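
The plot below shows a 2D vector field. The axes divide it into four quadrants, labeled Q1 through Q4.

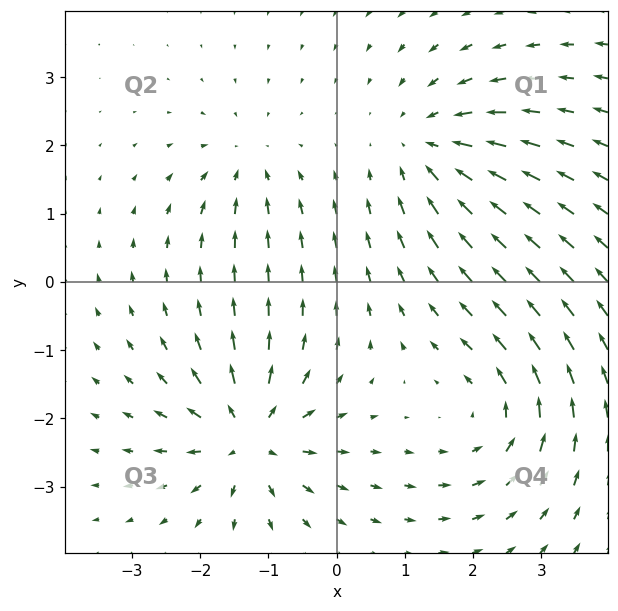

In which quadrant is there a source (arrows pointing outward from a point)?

Q3

The source sits at approximately (-1.3, -2.3), which lies in quadrant Q3. The divergence there is about +7, positive as expected for a source.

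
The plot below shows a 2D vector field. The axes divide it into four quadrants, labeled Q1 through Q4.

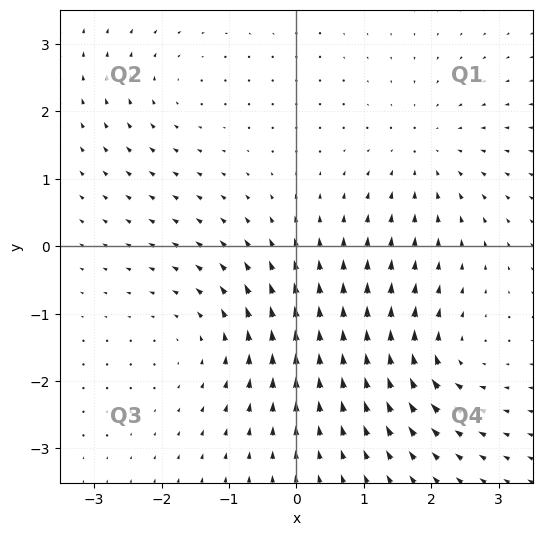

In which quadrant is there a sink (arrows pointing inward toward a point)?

Q1

The sink sits at approximately (1.9, 1.4), which lies in quadrant Q1. The divergence there is about -3, negative as expected for a sink.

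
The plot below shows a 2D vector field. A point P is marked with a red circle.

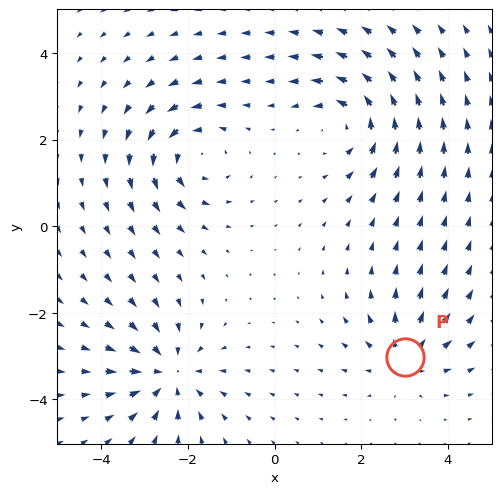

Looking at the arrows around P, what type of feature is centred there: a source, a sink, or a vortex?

source

At P (3.0, -3.0) the arrows spread outward. Divergence about +4, curl ≈0 — positive divergence with near-zero curl is a source.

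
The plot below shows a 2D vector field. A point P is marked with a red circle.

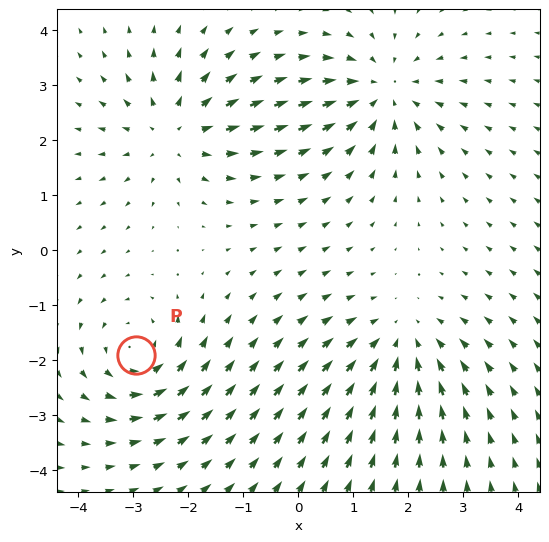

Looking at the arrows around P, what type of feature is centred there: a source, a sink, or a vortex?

vortex

At P (-3.0, -1.9) the arrows circulate counterclockwise. Divergence ≈0, curl about +4 — near-zero divergence with nonzero curl is a vortex.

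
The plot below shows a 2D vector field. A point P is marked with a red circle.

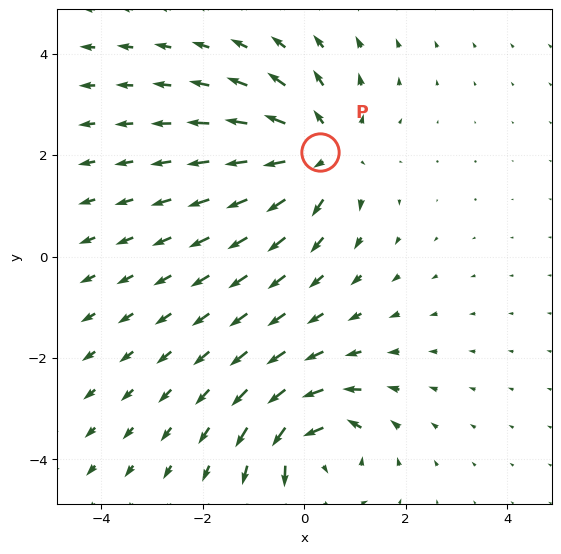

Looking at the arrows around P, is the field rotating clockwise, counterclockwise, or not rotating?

Near P at (0.3, 2.1) the arrows show no circulation. The curl there is ≈0.

not rotating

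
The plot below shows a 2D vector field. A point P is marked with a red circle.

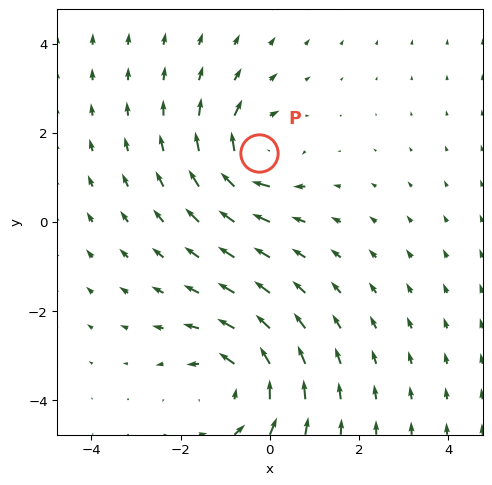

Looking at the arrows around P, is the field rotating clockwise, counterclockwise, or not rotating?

Near P at (-0.3, 1.5) the arrows circulate clockwise. The curl (z-component) there is about -5; negative curl means clockwise rotation.

clockwise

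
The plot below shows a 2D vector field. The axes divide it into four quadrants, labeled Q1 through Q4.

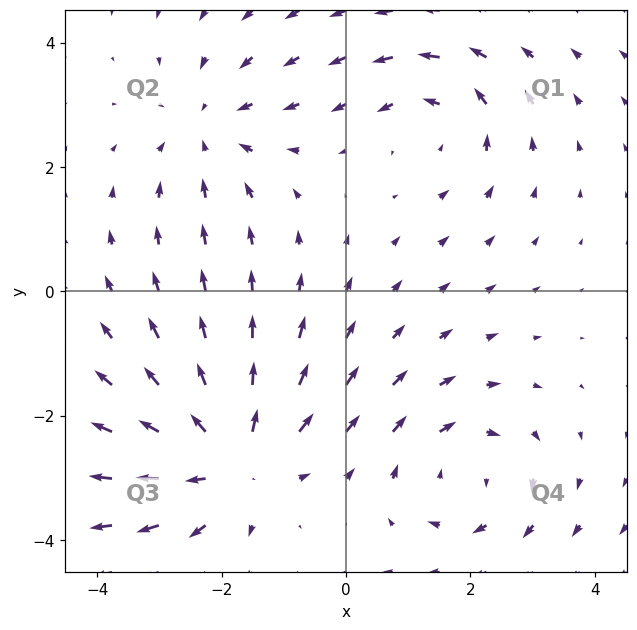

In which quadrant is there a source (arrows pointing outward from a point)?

The source sits at approximately (-1.8, -2.7), which lies in quadrant Q3. The divergence there is about +4, positive as expected for a source.

Q3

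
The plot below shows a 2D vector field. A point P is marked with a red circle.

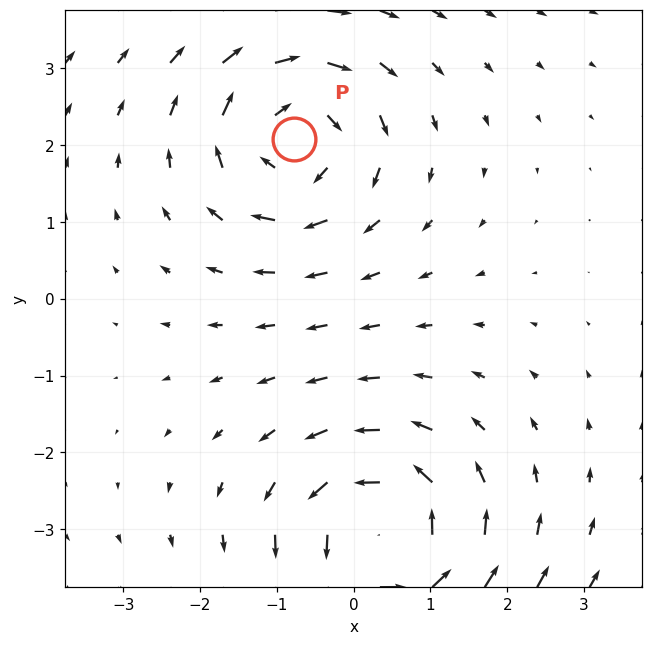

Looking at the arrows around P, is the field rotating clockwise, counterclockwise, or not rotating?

Near P at (-0.8, 2.1) the arrows circulate clockwise. The curl (z-component) there is about -4; negative curl means clockwise rotation.

clockwise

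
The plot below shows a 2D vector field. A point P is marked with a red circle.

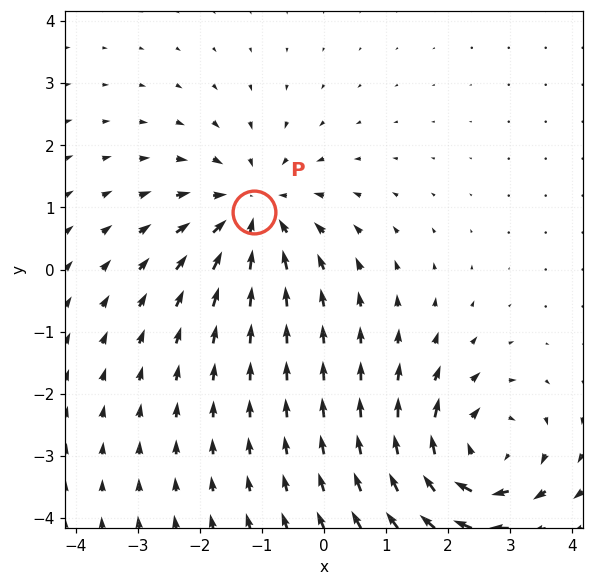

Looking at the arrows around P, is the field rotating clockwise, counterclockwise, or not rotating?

not rotating

Near P at (-1.1, 0.9) the arrows show no circulation. The curl there is ≈0.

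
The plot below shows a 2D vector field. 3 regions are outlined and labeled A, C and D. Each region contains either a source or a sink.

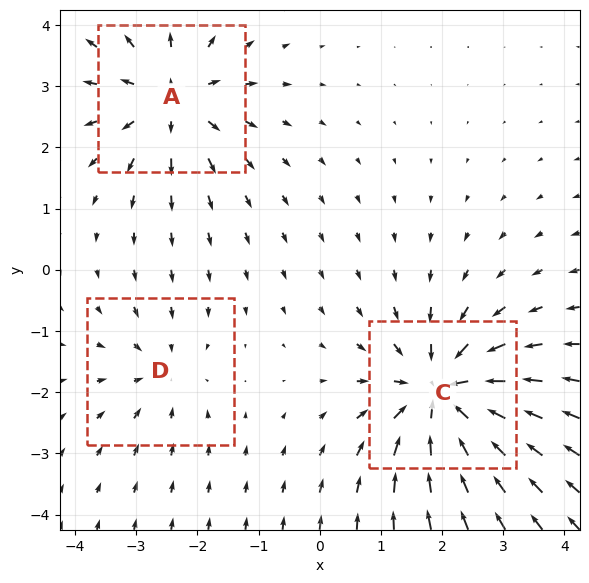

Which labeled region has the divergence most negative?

Divergence at each region's feature centre — A: about +4, C: about -5, D: about -2. Region C is most negative.

C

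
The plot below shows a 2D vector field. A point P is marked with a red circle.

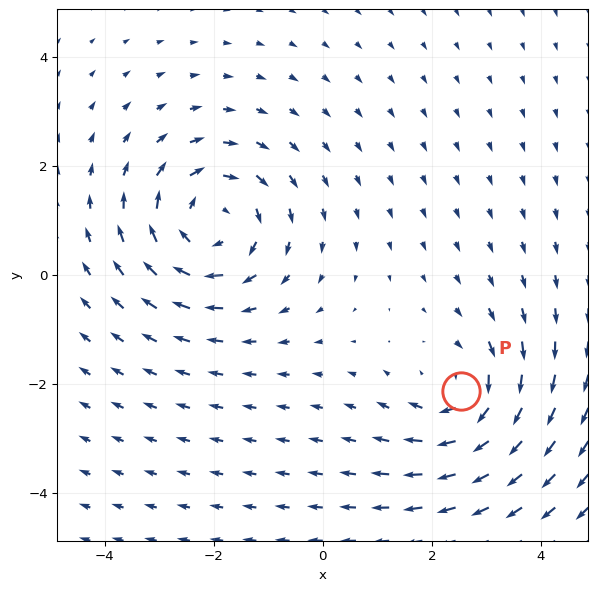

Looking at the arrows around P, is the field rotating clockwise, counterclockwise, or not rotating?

clockwise

Near P at (2.5, -2.1) the arrows circulate clockwise. The curl (z-component) there is about -3; negative curl means clockwise rotation.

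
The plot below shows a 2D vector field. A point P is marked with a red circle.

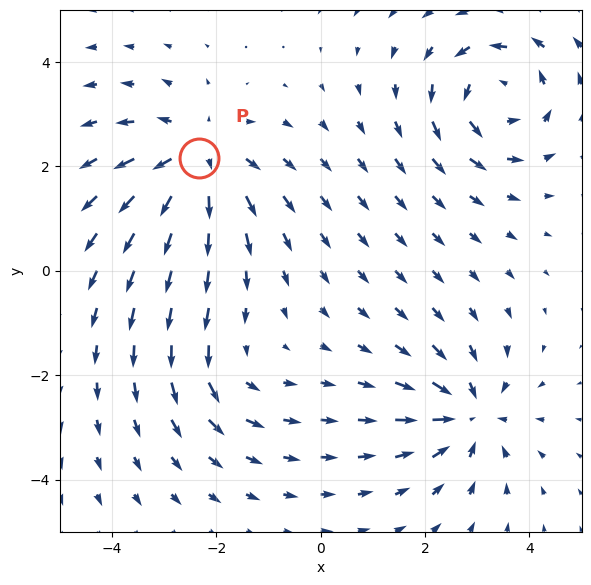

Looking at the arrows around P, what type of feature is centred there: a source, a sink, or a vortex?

At P (-2.3, 2.2) the arrows spread outward. Divergence about +5, curl ≈0 — positive divergence with near-zero curl is a source.

source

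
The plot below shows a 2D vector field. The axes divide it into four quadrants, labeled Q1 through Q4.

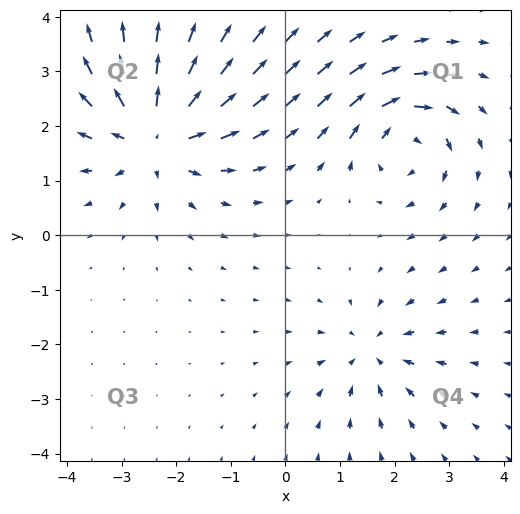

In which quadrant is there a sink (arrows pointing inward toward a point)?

Q4

The sink sits at approximately (1.6, -2.2), which lies in quadrant Q4. The divergence there is about -3, negative as expected for a sink.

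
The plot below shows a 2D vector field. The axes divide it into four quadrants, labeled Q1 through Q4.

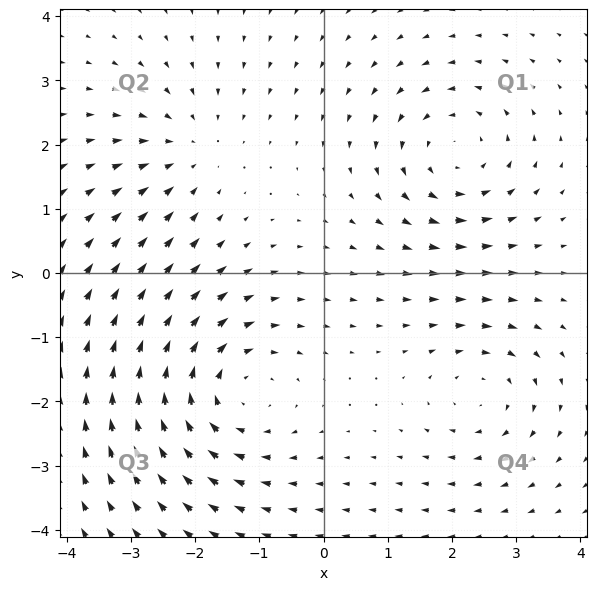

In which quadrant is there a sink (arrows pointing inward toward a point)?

The sink sits at approximately (-2.1, 1.9), which lies in quadrant Q2. The divergence there is about -3, negative as expected for a sink.

Q2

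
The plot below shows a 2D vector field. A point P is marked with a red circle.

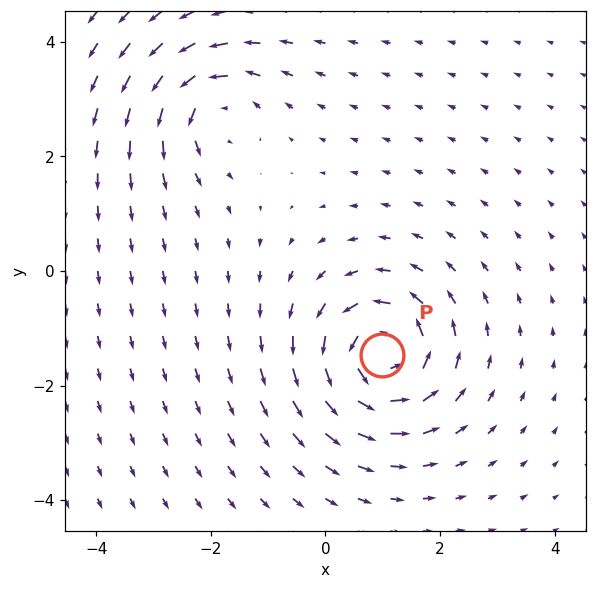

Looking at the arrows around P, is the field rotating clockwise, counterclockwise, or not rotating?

Near P at (1.0, -1.5) the arrows circulate counterclockwise. The curl (z-component) there is about +6; positive curl means counterclockwise rotation.

counterclockwise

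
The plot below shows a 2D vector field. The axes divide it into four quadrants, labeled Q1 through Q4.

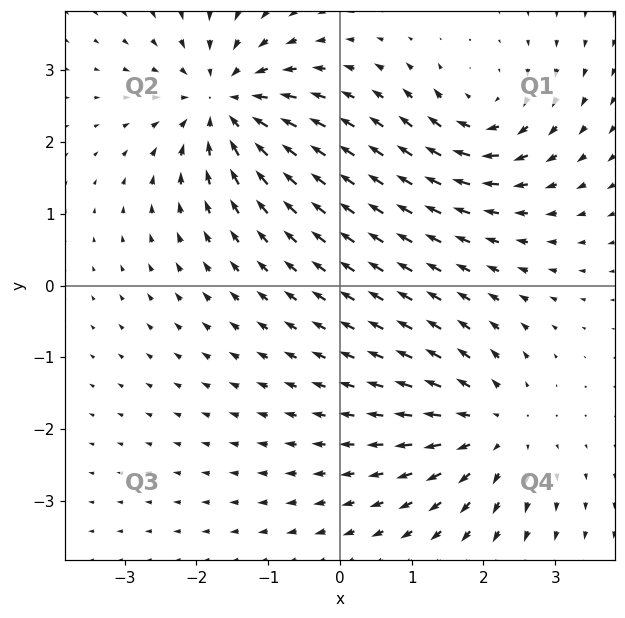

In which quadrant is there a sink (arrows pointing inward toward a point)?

Q2

The sink sits at approximately (-1.6, 2.5), which lies in quadrant Q2. The divergence there is about -5, negative as expected for a sink.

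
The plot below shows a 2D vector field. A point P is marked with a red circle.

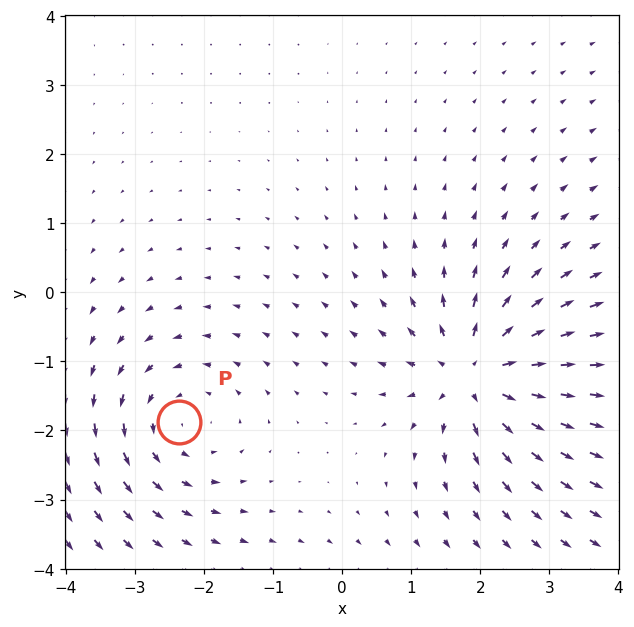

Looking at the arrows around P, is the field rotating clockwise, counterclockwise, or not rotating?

Near P at (-2.4, -1.9) the arrows circulate counterclockwise. The curl (z-component) there is about +3; positive curl means counterclockwise rotation.

counterclockwise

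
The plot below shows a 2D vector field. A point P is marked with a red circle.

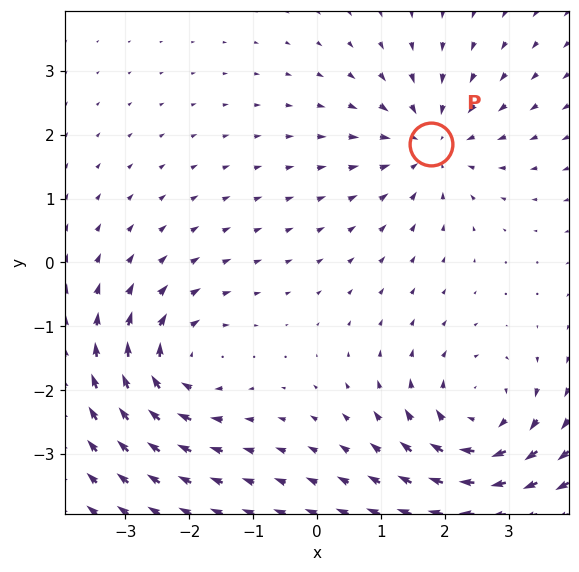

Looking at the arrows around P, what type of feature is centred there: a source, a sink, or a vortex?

sink

At P (1.8, 1.9) the arrows converge inward. Divergence about -4, curl ≈0 — negative divergence with near-zero curl is a sink.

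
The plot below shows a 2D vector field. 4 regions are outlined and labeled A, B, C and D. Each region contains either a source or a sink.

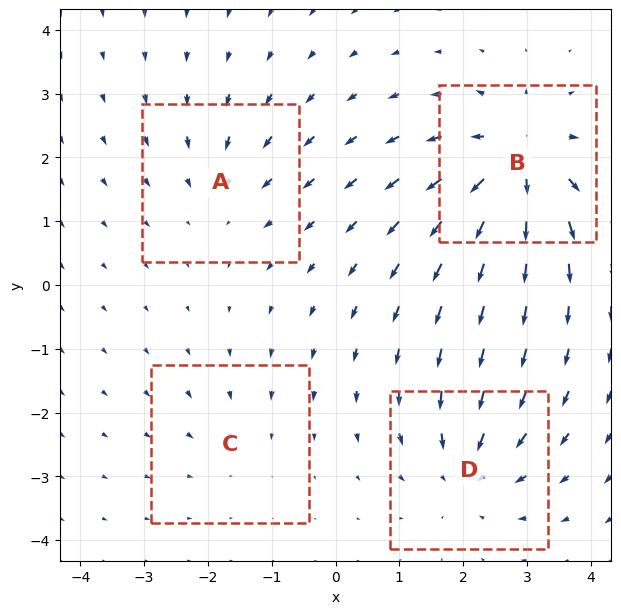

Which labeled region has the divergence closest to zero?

Divergence at each region's feature centre — A: about -3, B: about +7, C: about -2, D: about -5. Region C is closest to zero.

C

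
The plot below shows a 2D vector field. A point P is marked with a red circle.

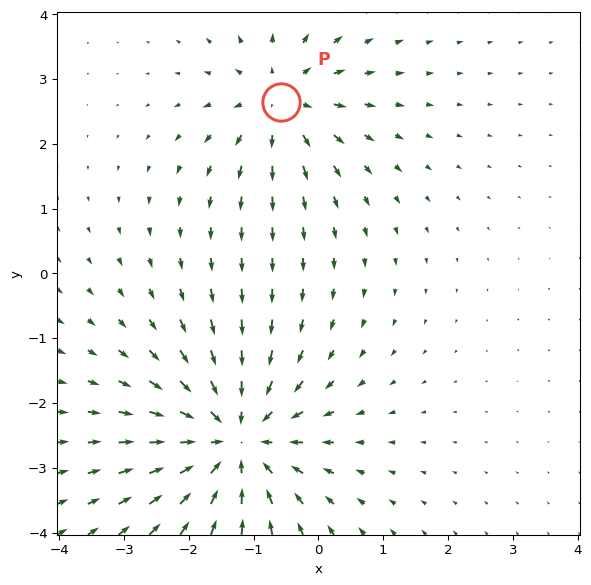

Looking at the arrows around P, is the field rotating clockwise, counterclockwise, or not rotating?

not rotating

Near P at (-0.6, 2.7) the arrows show no circulation. The curl there is ≈0.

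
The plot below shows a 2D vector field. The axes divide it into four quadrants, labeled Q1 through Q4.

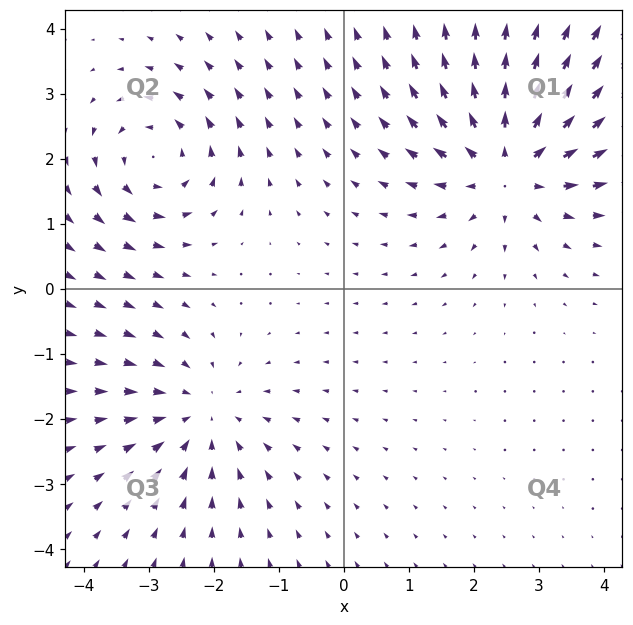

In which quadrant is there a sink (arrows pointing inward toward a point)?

Q3

The sink sits at approximately (-2.2, -1.9), which lies in quadrant Q3. The divergence there is about -3, negative as expected for a sink.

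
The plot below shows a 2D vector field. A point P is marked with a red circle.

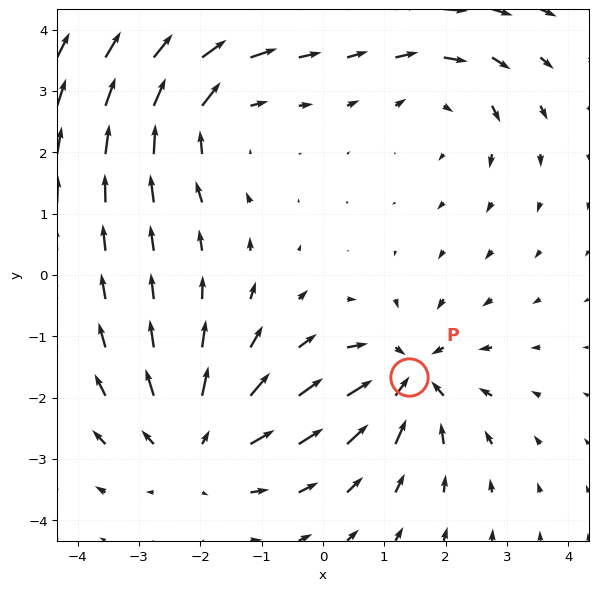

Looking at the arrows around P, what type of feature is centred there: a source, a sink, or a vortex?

sink

At P (1.4, -1.7) the arrows converge inward. Divergence about -5, curl ≈0 — negative divergence with near-zero curl is a sink.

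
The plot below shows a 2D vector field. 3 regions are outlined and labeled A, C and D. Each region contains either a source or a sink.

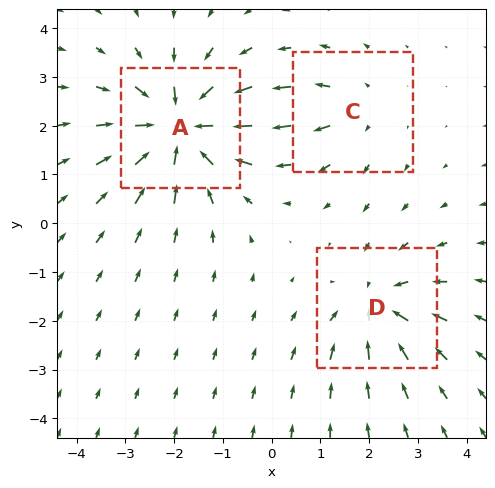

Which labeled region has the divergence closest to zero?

C

Divergence at each region's feature centre — A: about -5, C: about +2, D: about -3. Region C is closest to zero.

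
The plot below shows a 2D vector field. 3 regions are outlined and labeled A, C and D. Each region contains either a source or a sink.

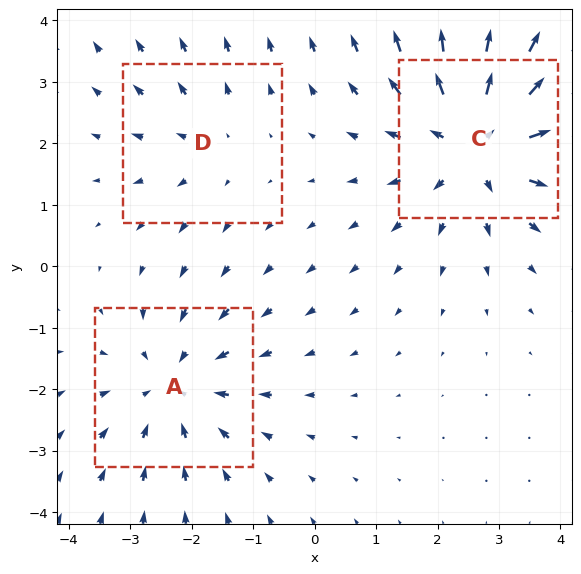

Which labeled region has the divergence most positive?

Divergence at each region's feature centre — A: about -3, C: about +4, D: about +2. Region C is most positive.

C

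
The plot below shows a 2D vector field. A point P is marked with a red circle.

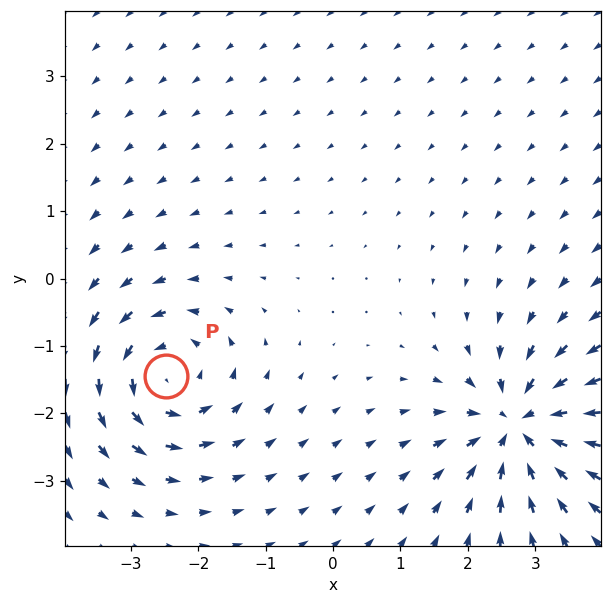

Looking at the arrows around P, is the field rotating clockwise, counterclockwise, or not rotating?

counterclockwise

Near P at (-2.5, -1.4) the arrows circulate counterclockwise. The curl (z-component) there is about +5; positive curl means counterclockwise rotation.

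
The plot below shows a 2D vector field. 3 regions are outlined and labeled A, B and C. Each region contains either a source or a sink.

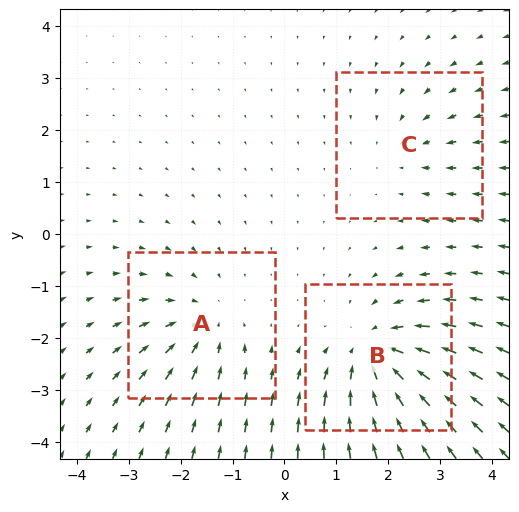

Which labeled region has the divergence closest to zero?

Divergence at each region's feature centre — A: about -3, B: about -4, C: about -2. Region C is closest to zero.

C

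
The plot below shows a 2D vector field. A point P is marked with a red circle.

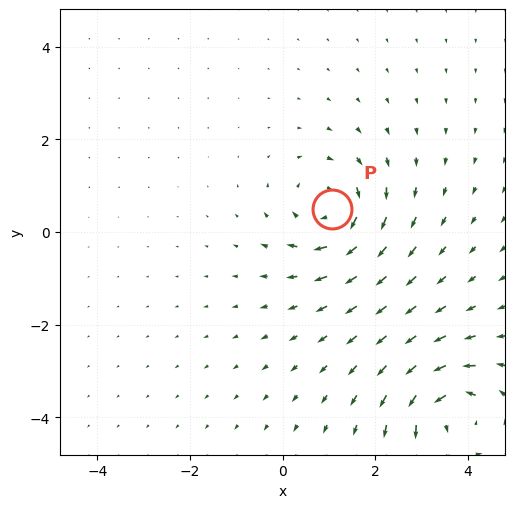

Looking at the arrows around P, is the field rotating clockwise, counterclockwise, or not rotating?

Near P at (1.1, 0.5) the arrows circulate clockwise. The curl (z-component) there is about -5; negative curl means clockwise rotation.

clockwise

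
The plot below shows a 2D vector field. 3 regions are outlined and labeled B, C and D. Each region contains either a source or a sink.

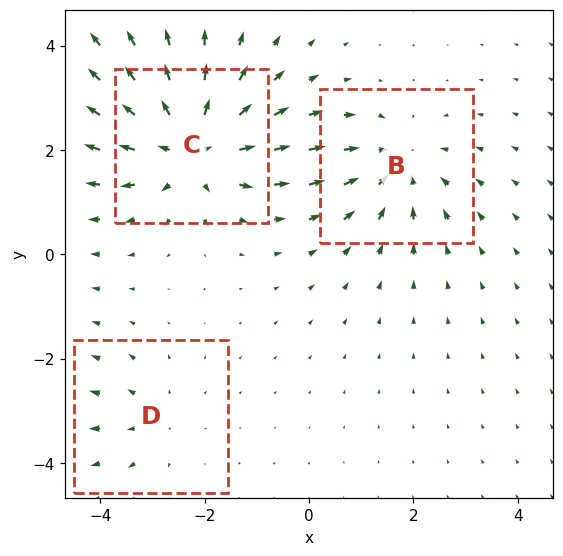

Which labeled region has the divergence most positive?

C

Divergence at each region's feature centre — B: about -3, C: about +5, D: about +2. Region C is most positive.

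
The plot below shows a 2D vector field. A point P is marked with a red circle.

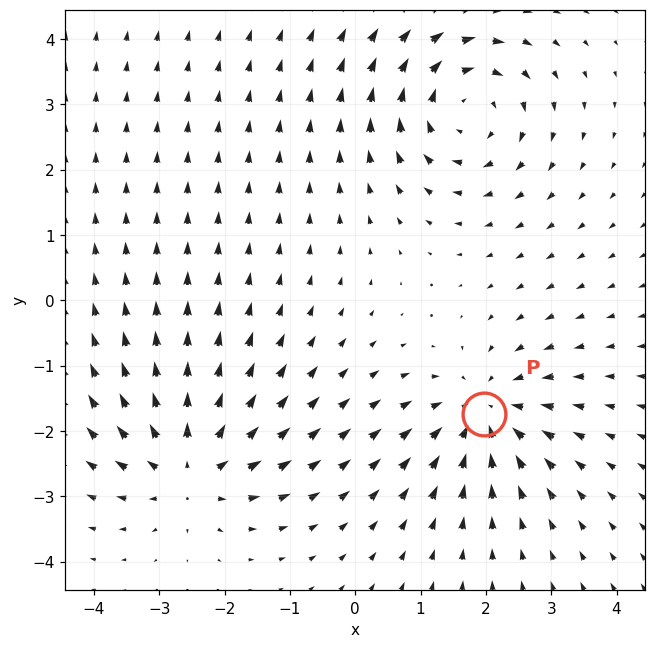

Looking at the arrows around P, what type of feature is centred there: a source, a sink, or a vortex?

sink

At P (2.0, -1.7) the arrows converge inward. Divergence about -3, curl ≈0 — negative divergence with near-zero curl is a sink.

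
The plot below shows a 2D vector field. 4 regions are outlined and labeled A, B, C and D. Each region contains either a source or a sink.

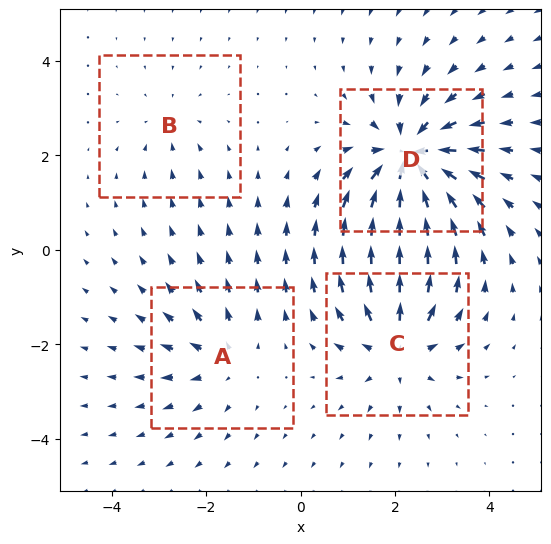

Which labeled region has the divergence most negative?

D

Divergence at each region's feature centre — A: about +4, B: about -2, C: about +5, D: about -8. Region D is most negative.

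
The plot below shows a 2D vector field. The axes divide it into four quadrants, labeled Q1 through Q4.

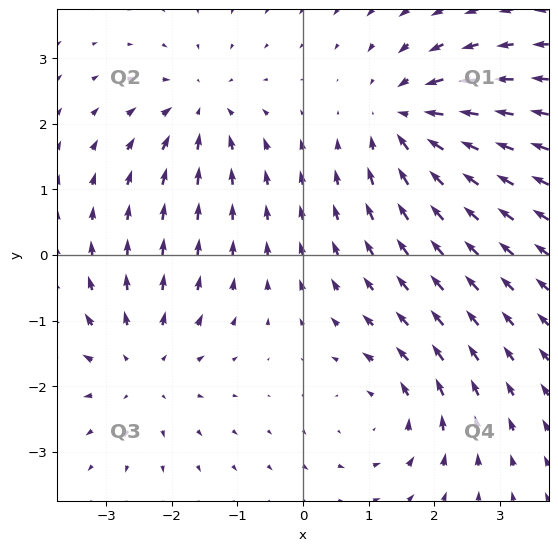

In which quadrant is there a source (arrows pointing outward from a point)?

Q3

The source sits at approximately (-2.5, -1.7), which lies in quadrant Q3. The divergence there is about +4, positive as expected for a source.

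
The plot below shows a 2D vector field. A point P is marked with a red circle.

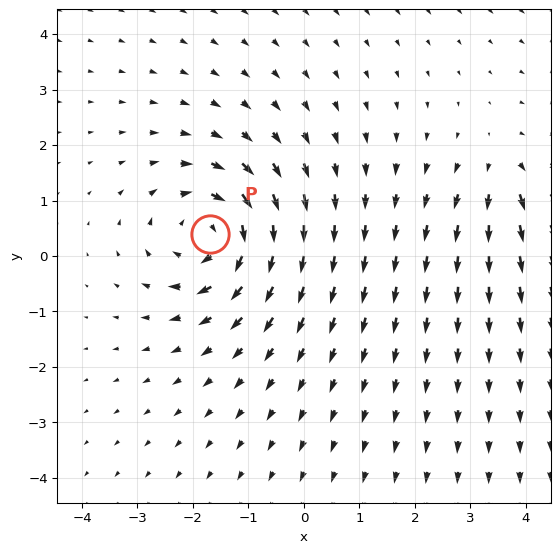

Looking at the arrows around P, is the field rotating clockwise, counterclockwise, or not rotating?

clockwise

Near P at (-1.7, 0.4) the arrows circulate clockwise. The curl (z-component) there is about -5; negative curl means clockwise rotation.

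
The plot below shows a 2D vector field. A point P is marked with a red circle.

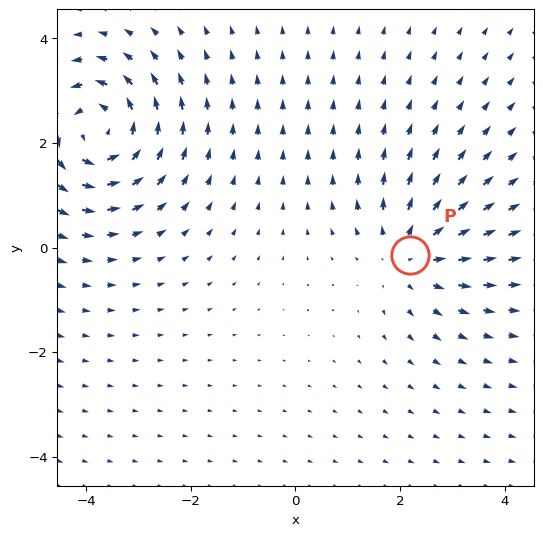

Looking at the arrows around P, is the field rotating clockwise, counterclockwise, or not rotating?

not rotating

Near P at (2.2, -0.1) the arrows show no circulation. The curl there is ≈0.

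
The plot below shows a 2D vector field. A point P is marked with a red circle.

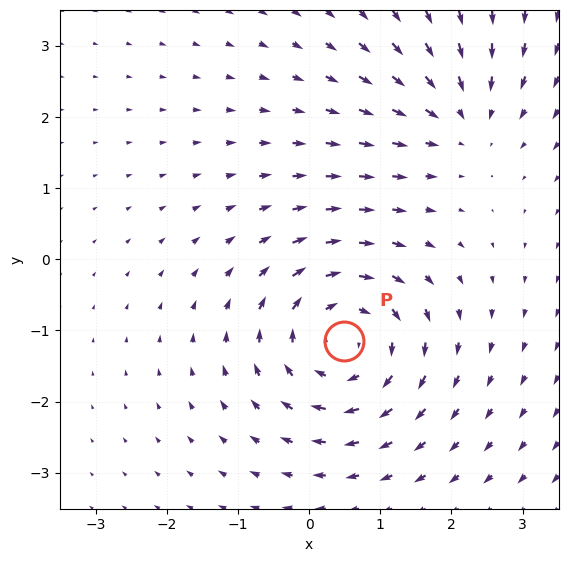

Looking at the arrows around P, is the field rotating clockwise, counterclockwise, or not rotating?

clockwise

Near P at (0.5, -1.1) the arrows circulate clockwise. The curl (z-component) there is about -5; negative curl means clockwise rotation.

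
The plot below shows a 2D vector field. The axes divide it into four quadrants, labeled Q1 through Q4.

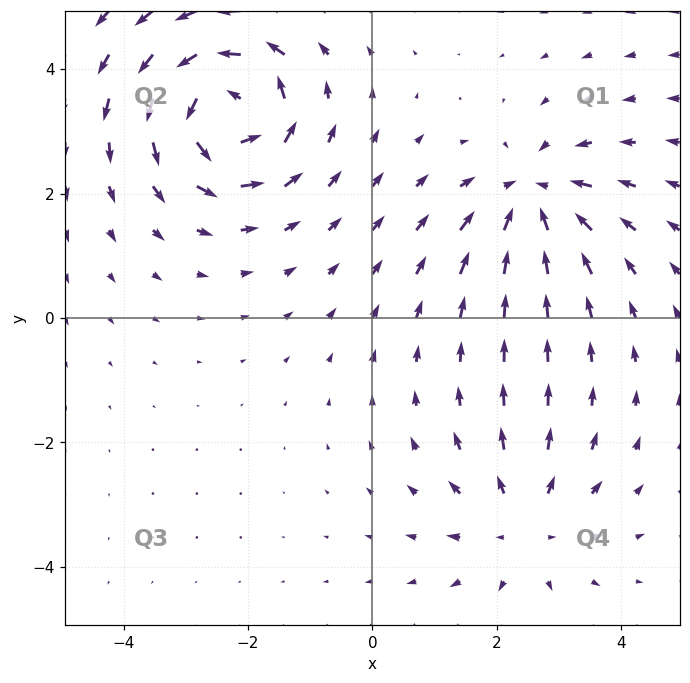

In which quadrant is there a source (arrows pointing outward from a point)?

Q4

The source sits at approximately (2.4, -3.3), which lies in quadrant Q4. The divergence there is about +3, positive as expected for a source.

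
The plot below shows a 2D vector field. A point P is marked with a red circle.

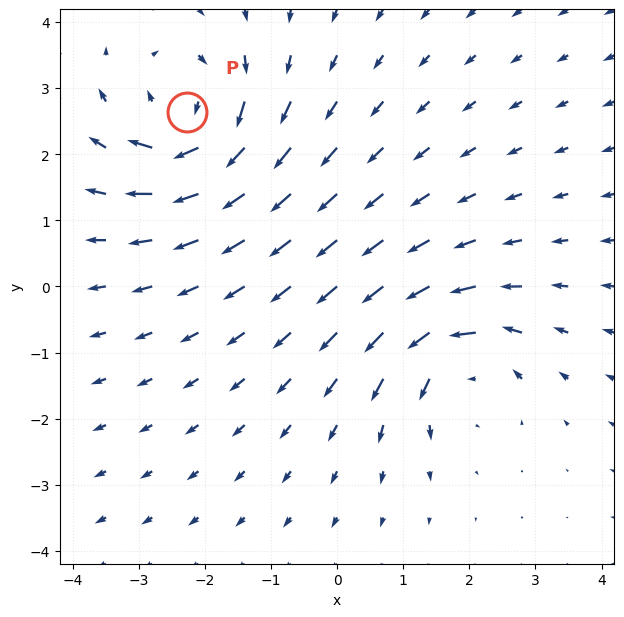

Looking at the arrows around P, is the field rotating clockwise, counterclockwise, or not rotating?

Near P at (-2.3, 2.6) the arrows circulate clockwise. The curl (z-component) there is about -4; negative curl means clockwise rotation.

clockwise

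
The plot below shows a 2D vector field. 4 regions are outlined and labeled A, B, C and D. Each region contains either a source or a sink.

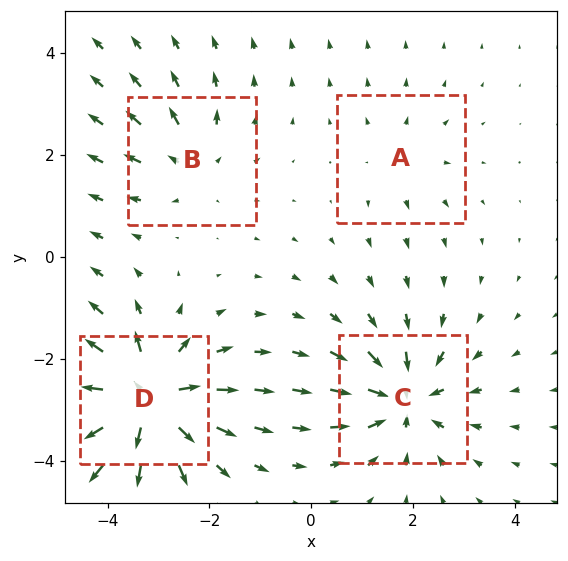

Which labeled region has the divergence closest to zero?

Divergence at each region's feature centre — A: about +2, B: about +4, C: about -6, D: about +9. Region A is closest to zero.

A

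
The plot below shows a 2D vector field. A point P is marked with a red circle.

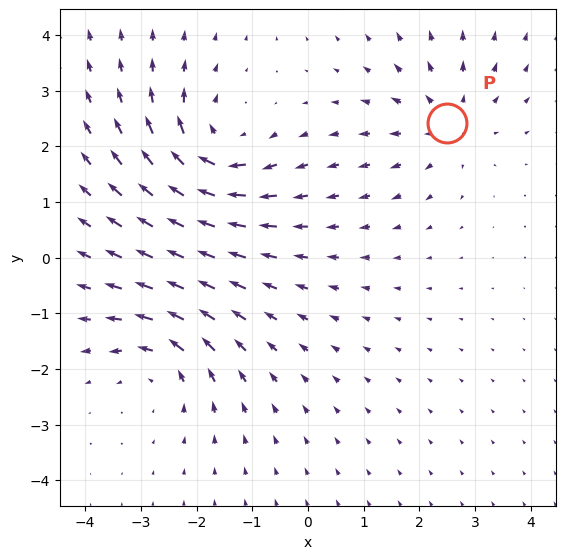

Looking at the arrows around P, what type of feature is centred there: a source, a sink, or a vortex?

source

At P (2.5, 2.4) the arrows spread outward. Divergence about +3, curl ≈0 — positive divergence with near-zero curl is a source.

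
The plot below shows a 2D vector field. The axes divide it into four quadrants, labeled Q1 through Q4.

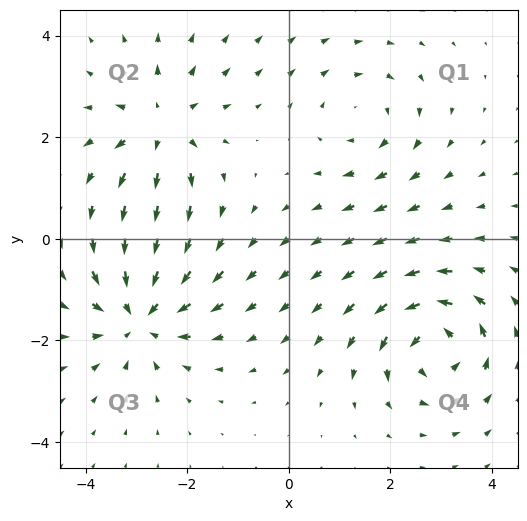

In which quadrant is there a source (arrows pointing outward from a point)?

The source sits at approximately (-2.5, 2.2), which lies in quadrant Q2. The divergence there is about +4, positive as expected for a source.

Q2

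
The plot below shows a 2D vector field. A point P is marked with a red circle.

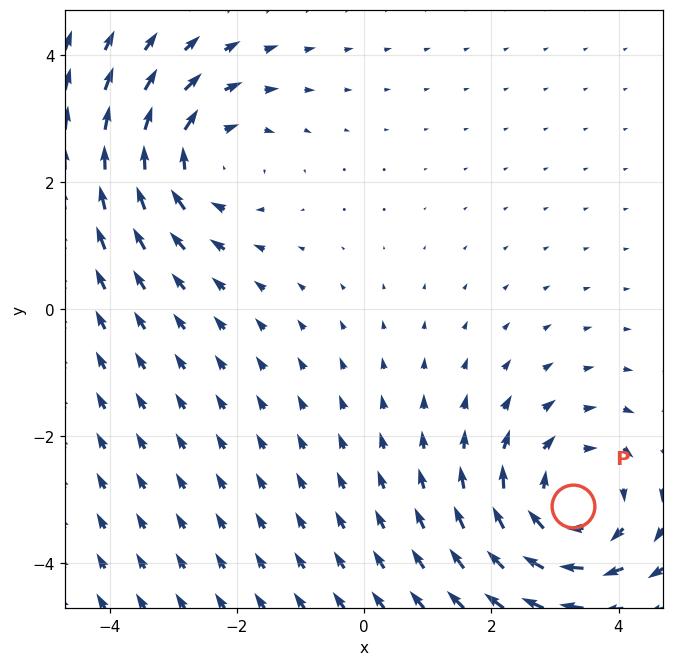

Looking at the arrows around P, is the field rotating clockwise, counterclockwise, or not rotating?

Near P at (3.3, -3.1) the arrows circulate clockwise. The curl (z-component) there is about -4; negative curl means clockwise rotation.

clockwise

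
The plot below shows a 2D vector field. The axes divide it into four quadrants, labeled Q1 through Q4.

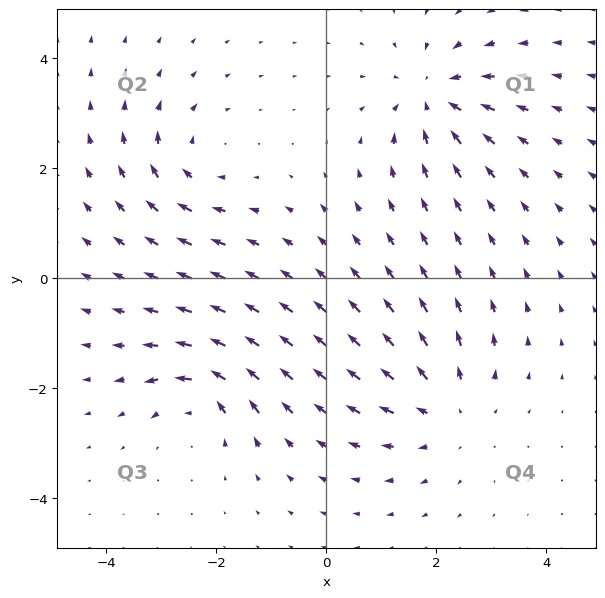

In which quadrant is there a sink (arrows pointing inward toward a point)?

The sink sits at approximately (1.9, 3.3), which lies in quadrant Q1. The divergence there is about -5, negative as expected for a sink.

Q1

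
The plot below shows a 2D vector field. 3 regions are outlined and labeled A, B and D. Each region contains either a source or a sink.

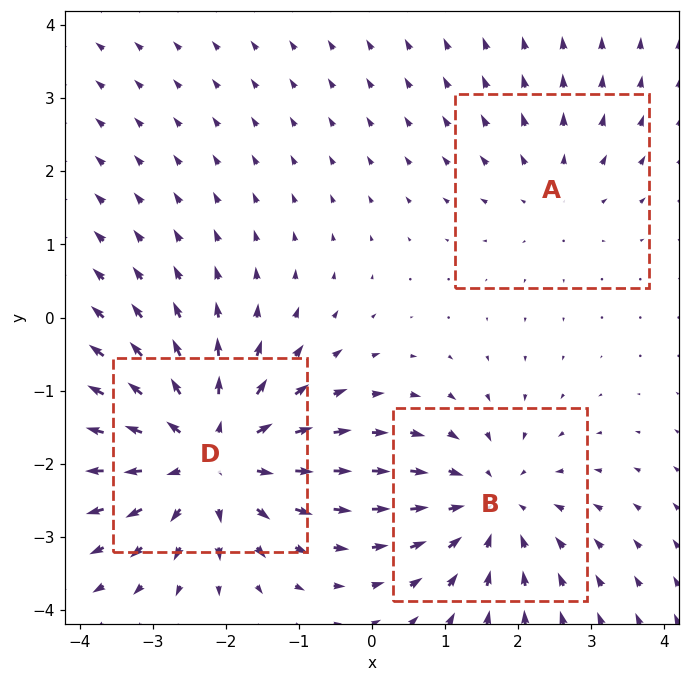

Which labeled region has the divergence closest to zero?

A

Divergence at each region's feature centre — A: about +2, B: about -3, D: about +4. Region A is closest to zero.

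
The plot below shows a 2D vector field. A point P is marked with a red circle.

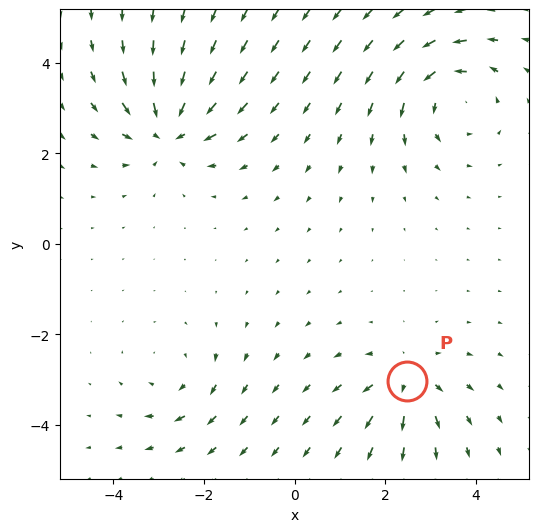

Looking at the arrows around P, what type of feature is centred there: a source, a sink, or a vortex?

source

At P (2.5, -3.0) the arrows spread outward. Divergence about +5, curl ≈0 — positive divergence with near-zero curl is a source.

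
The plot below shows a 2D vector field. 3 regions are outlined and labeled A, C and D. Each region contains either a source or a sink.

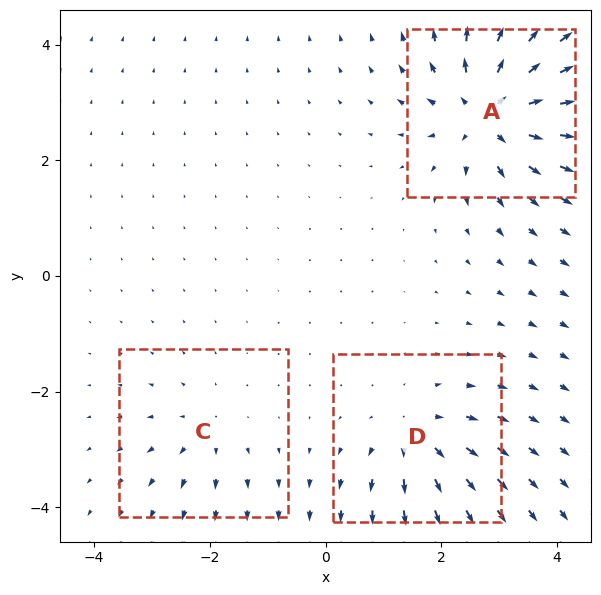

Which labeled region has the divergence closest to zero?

Divergence at each region's feature centre — A: about +6, C: about +3, D: about +4. Region C is closest to zero.

C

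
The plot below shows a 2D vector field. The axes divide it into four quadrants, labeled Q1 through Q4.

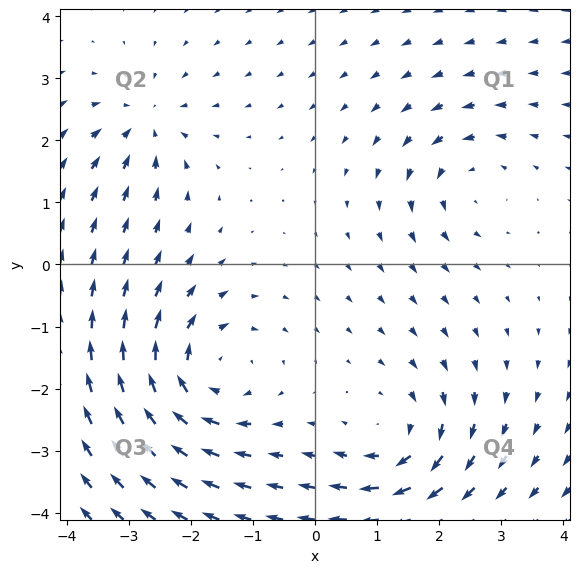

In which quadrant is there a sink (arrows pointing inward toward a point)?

Q2

The sink sits at approximately (-2.7, 2.3), which lies in quadrant Q2. The divergence there is about -4, negative as expected for a sink.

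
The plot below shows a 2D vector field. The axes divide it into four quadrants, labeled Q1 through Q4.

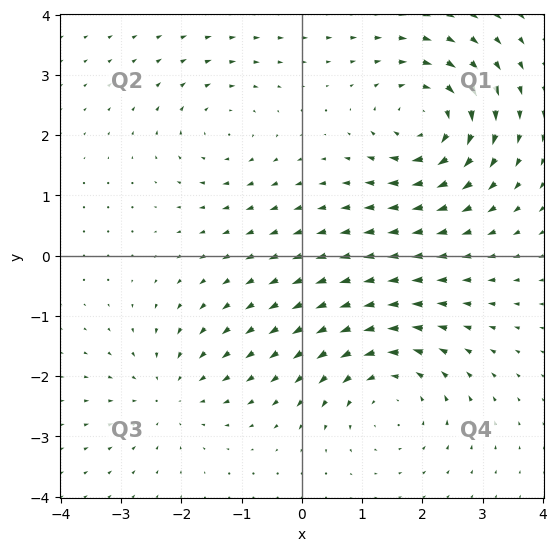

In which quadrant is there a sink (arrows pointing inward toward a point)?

Q3

The sink sits at approximately (-2.2, -2.3), which lies in quadrant Q3. The divergence there is about -3, negative as expected for a sink.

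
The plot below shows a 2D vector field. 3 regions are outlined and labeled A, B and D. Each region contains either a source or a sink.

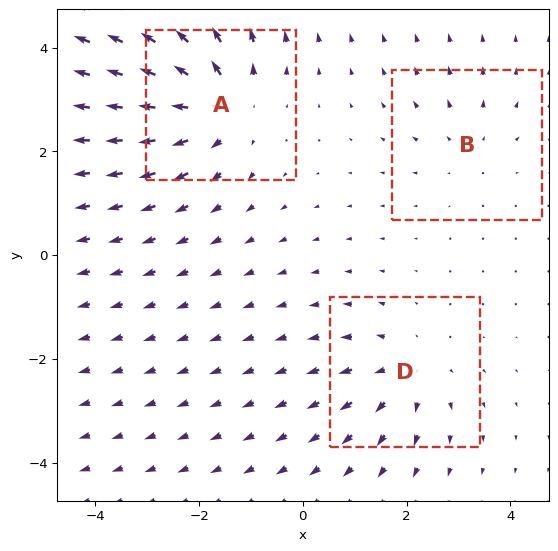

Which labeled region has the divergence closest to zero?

B

Divergence at each region's feature centre — A: about +4, B: about +2, D: about +3. Region B is closest to zero.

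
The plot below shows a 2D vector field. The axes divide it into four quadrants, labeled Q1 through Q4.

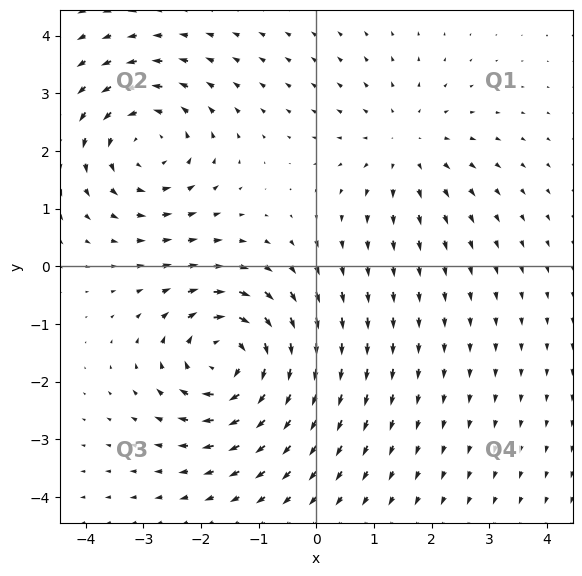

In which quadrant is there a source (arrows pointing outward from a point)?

The source sits at approximately (1.6, 2.1), which lies in quadrant Q1. The divergence there is about +2, positive as expected for a source.

Q1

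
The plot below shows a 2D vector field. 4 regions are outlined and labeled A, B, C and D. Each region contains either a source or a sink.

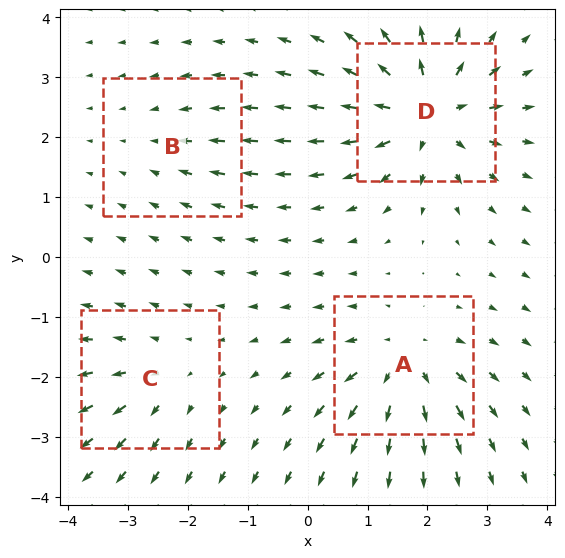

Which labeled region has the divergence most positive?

D

Divergence at each region's feature centre — A: about +6, B: about -2, C: about +3, D: about +8. Region D is most positive.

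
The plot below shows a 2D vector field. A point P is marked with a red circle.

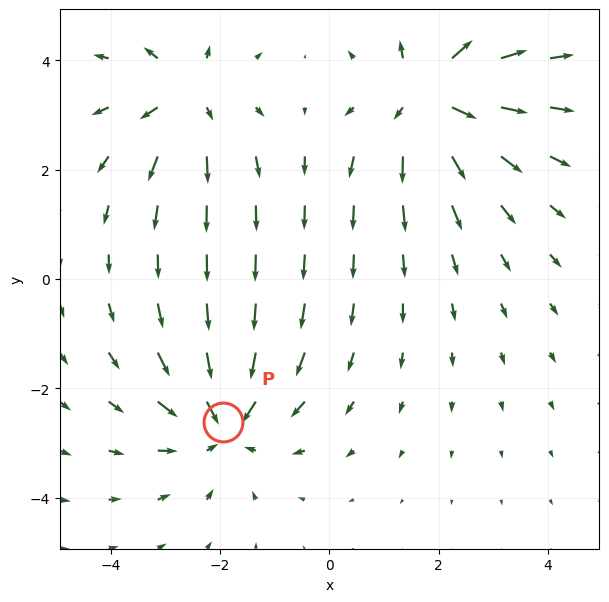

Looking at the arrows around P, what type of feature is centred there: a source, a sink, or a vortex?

At P (-1.9, -2.6) the arrows converge inward. Divergence about -4, curl ≈0 — negative divergence with near-zero curl is a sink.

sink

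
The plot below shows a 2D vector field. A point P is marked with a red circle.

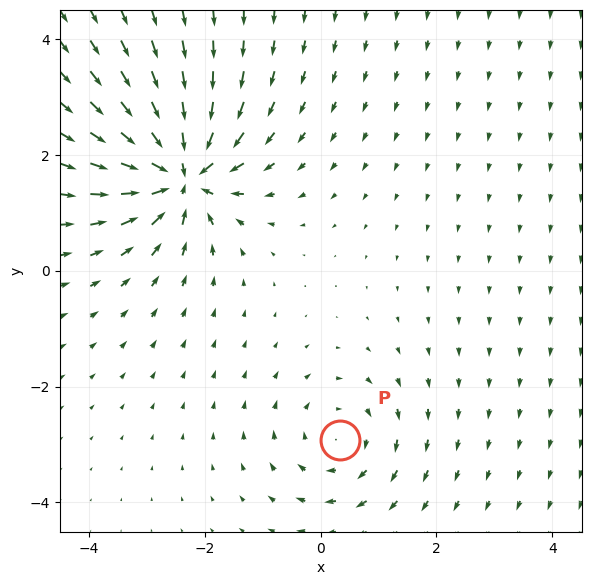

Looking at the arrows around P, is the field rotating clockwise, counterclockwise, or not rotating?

clockwise

Near P at (0.3, -2.9) the arrows circulate clockwise. The curl (z-component) there is about -3; negative curl means clockwise rotation.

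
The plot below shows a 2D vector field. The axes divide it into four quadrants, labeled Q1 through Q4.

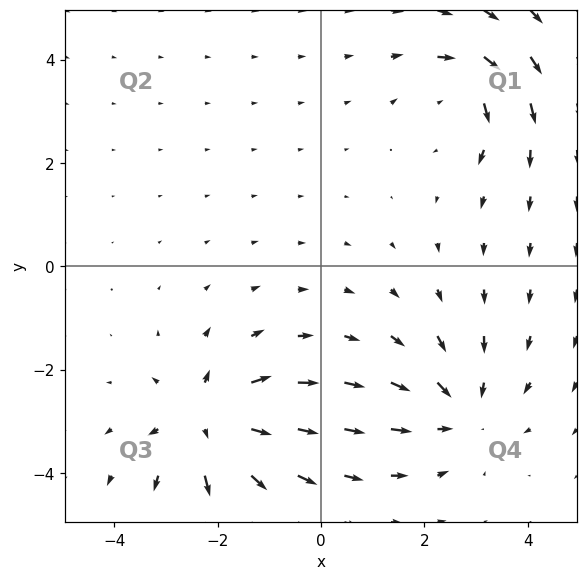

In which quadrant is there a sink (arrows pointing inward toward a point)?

The sink sits at approximately (2.7, -2.8), which lies in quadrant Q4. The divergence there is about -3, negative as expected for a sink.

Q4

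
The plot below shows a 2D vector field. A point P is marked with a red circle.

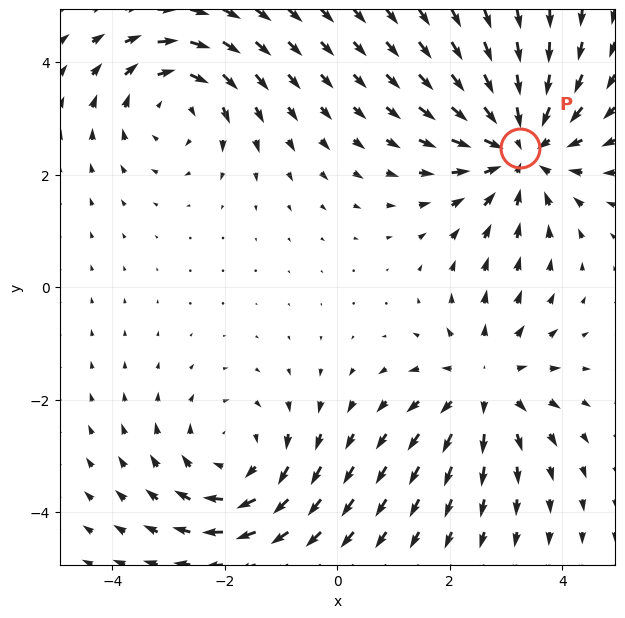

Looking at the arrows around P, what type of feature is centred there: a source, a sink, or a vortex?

At P (3.3, 2.5) the arrows converge inward. Divergence about -4, curl ≈0 — negative divergence with near-zero curl is a sink.

sink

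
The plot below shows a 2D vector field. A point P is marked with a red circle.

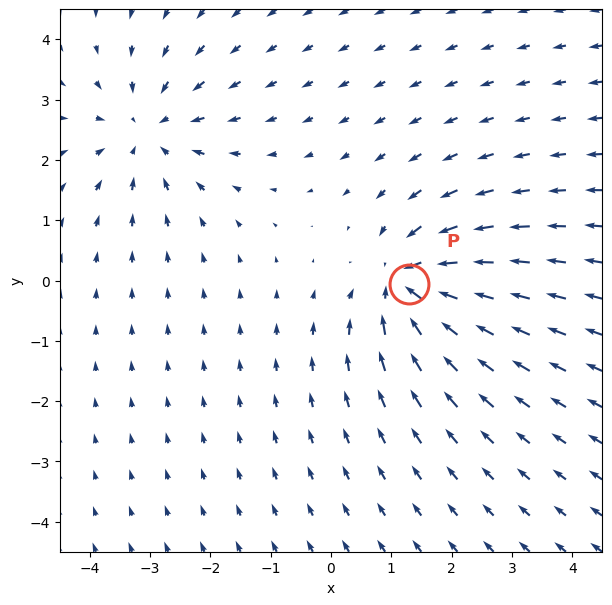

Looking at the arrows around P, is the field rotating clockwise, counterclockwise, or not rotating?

not rotating

Near P at (1.3, -0.1) the arrows show no circulation. The curl there is ≈0.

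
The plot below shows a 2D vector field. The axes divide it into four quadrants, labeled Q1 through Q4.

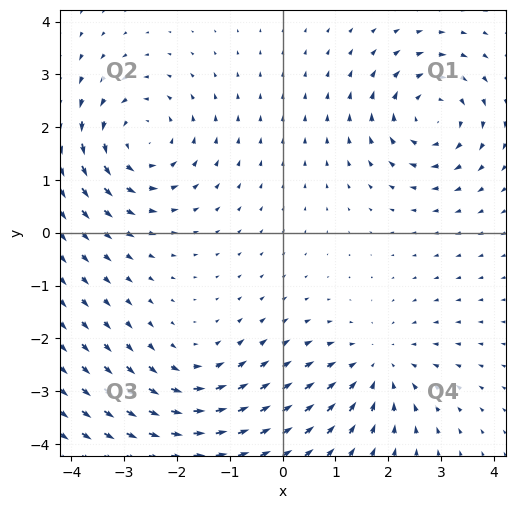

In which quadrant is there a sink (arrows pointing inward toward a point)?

The sink sits at approximately (1.8, -2.5), which lies in quadrant Q4. The divergence there is about -3, negative as expected for a sink.

Q4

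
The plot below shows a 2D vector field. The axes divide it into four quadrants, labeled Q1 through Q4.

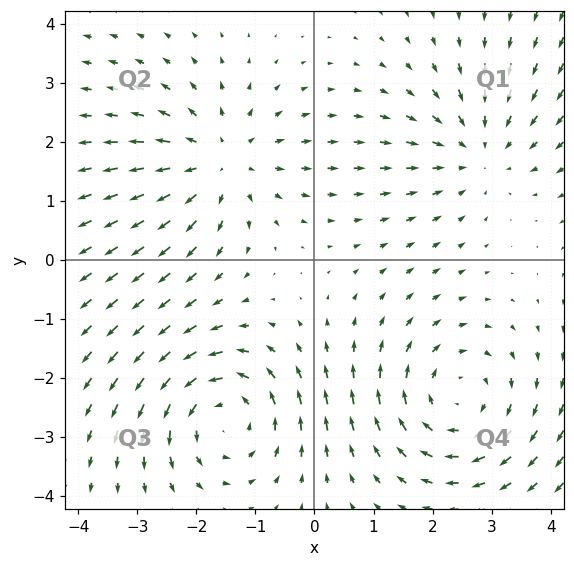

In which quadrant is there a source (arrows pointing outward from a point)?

Q2

The source sits at approximately (-1.6, 1.7), which lies in quadrant Q2. The divergence there is about +4, positive as expected for a source.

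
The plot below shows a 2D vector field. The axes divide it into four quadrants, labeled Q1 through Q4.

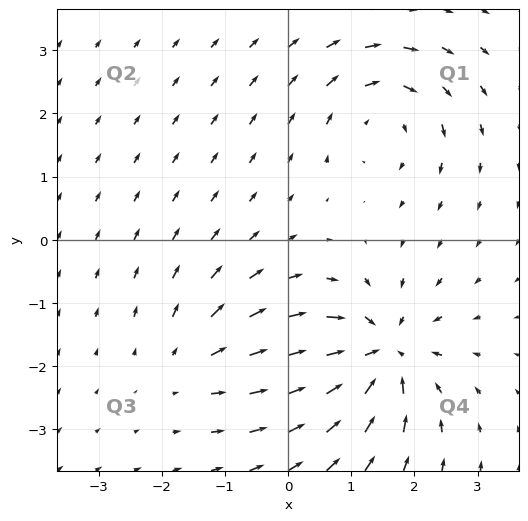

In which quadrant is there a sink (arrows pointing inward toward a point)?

The sink sits at approximately (1.4, -1.8), which lies in quadrant Q4. The divergence there is about -6, negative as expected for a sink.

Q4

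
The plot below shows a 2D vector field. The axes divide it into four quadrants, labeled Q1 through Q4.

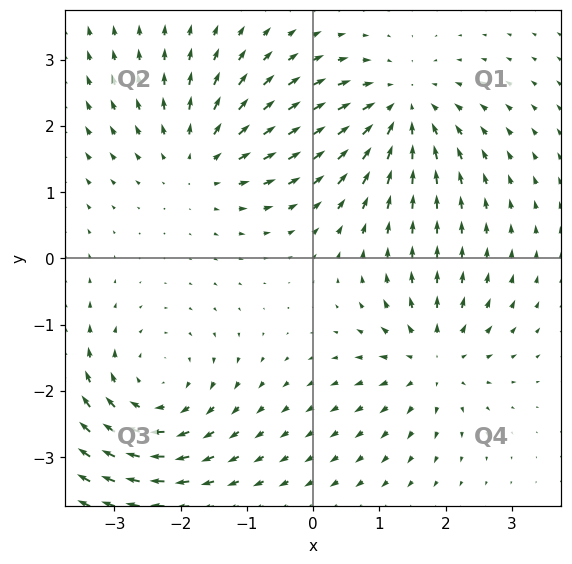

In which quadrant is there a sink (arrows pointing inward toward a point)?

Q1

The sink sits at approximately (1.3, 2.2), which lies in quadrant Q1. The divergence there is about -5, negative as expected for a sink.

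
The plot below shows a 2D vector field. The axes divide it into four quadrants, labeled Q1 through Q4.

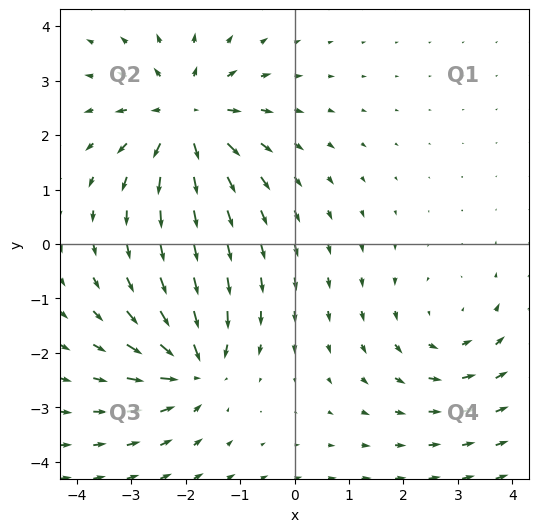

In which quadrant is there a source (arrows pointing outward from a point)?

Q2

The source sits at approximately (-2.0, 2.3), which lies in quadrant Q2. The divergence there is about +5, positive as expected for a source.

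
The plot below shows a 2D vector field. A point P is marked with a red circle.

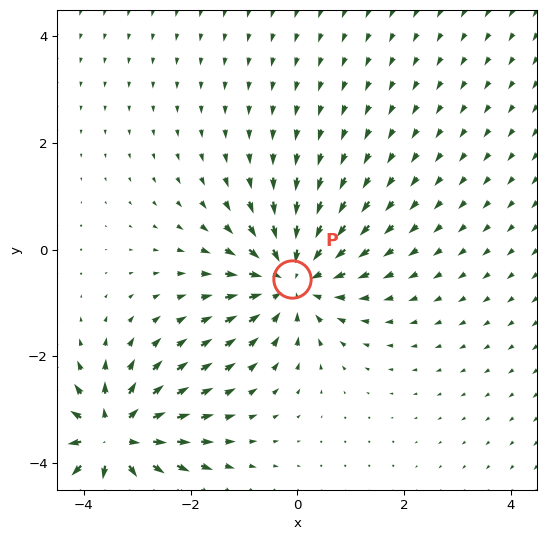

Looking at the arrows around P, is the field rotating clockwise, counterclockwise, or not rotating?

not rotating

Near P at (-0.1, -0.6) the arrows show no circulation. The curl there is ≈0.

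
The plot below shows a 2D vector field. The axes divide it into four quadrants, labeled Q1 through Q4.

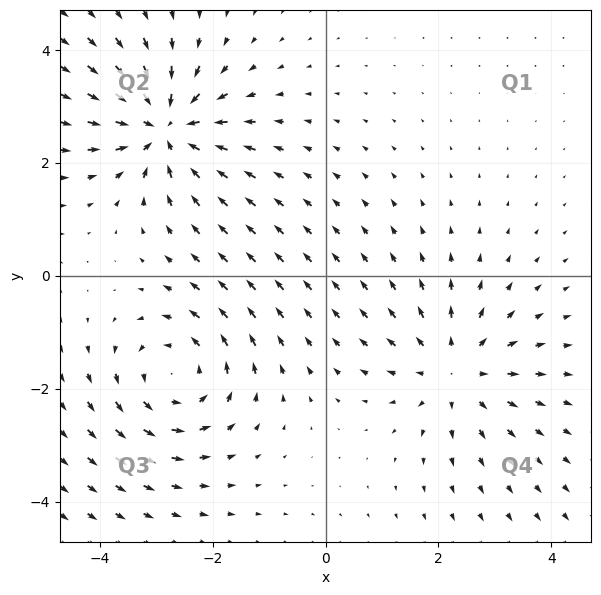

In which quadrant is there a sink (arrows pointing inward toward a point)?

Q2

The sink sits at approximately (-2.8, 2.6), which lies in quadrant Q2. The divergence there is about -6, negative as expected for a sink.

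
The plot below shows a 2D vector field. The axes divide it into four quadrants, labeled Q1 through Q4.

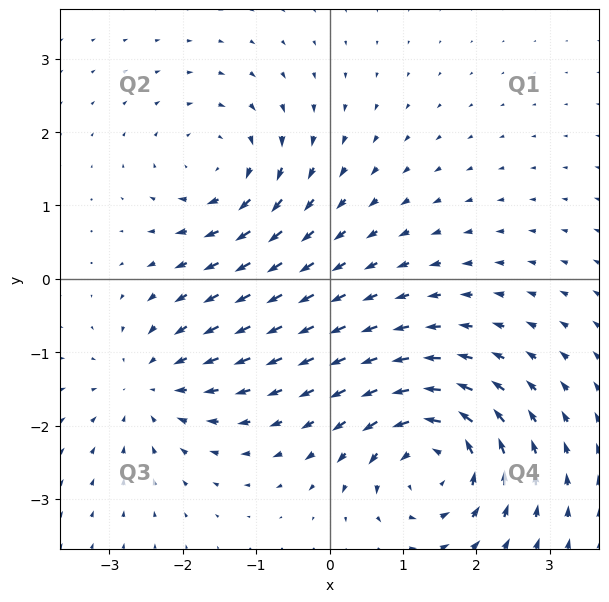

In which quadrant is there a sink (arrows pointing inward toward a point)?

Q3

The sink sits at approximately (-2.4, -1.4), which lies in quadrant Q3. The divergence there is about -3, negative as expected for a sink.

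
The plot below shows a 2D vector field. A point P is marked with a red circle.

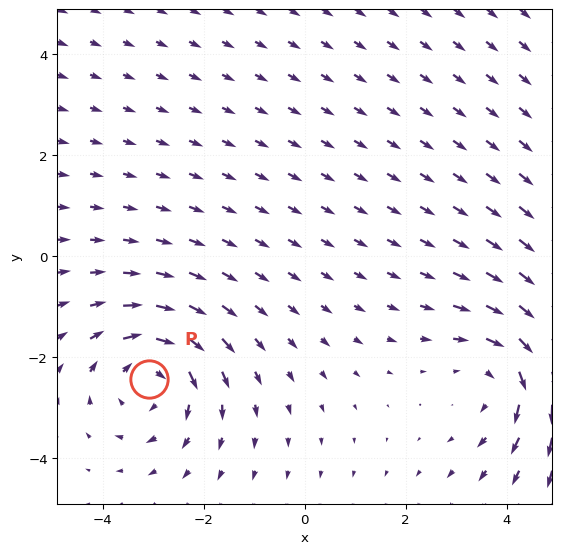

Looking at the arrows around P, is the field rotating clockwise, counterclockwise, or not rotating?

Near P at (-3.1, -2.4) the arrows circulate clockwise. The curl (z-component) there is about -4; negative curl means clockwise rotation.

clockwise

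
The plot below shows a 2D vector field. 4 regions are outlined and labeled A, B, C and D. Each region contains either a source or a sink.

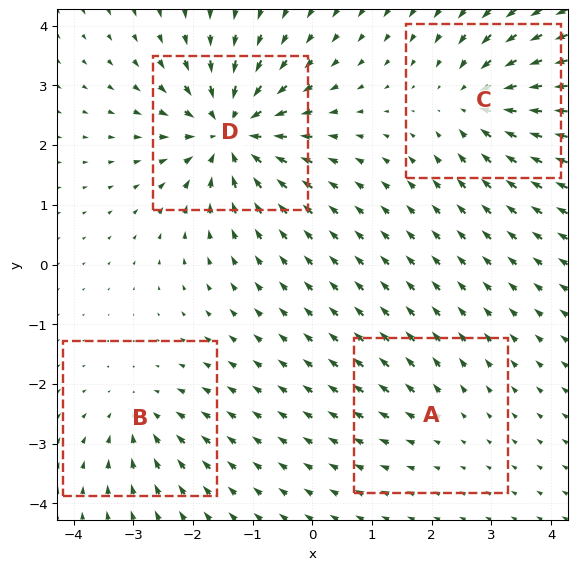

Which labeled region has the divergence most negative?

Divergence at each region's feature centre — A: about +2, B: about -4, C: about -6, D: about -8. Region D is most negative.

D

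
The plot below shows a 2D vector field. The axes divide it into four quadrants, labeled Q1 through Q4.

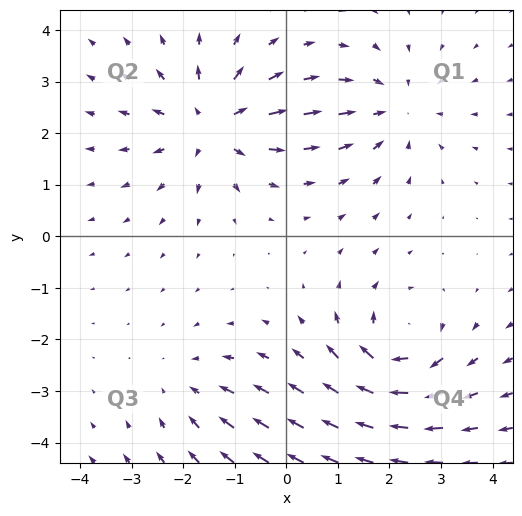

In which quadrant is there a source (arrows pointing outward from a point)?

The source sits at approximately (-1.4, 2.2), which lies in quadrant Q2. The divergence there is about +5, positive as expected for a source.

Q2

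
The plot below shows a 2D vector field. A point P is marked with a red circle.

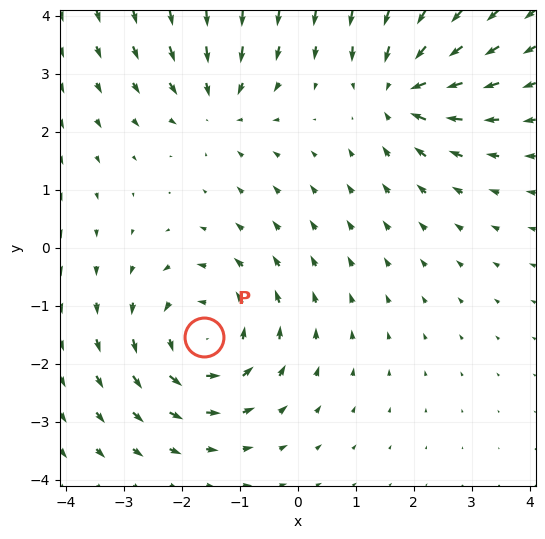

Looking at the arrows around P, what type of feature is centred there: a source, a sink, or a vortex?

At P (-1.6, -1.5) the arrows circulate counterclockwise. Divergence ≈0, curl about +4 — near-zero divergence with nonzero curl is a vortex.

vortex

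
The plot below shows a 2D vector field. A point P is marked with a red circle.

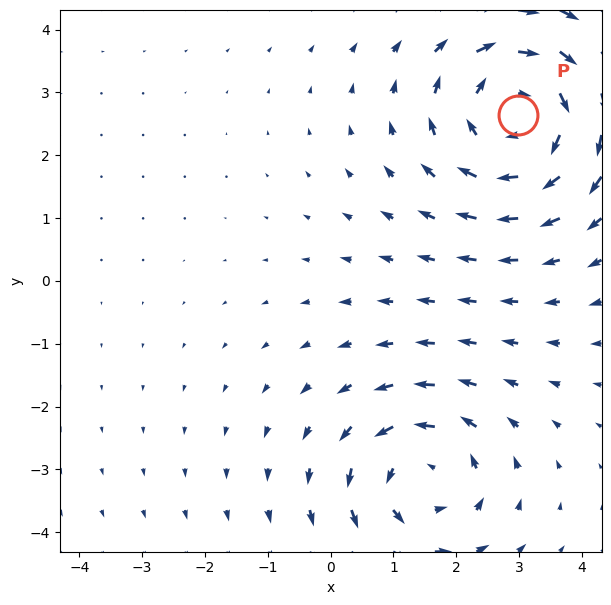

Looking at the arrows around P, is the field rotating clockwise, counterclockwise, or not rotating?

clockwise

Near P at (3.0, 2.6) the arrows circulate clockwise. The curl (z-component) there is about -4; negative curl means clockwise rotation.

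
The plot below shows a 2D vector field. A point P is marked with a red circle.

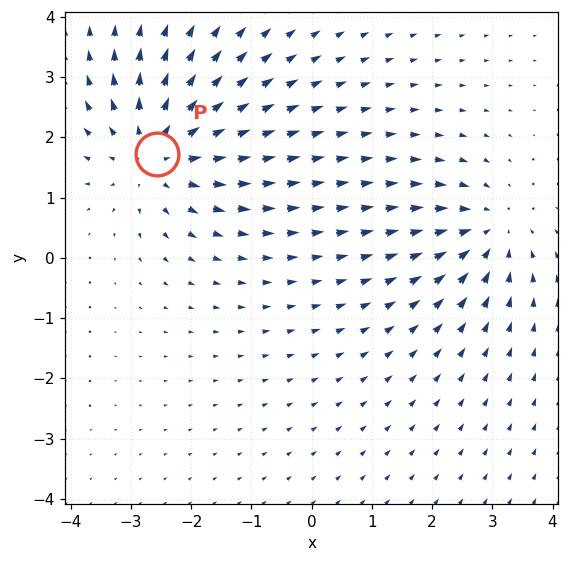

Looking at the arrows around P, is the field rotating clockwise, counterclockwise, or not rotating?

Near P at (-2.6, 1.7) the arrows show no circulation. The curl there is ≈0.

not rotating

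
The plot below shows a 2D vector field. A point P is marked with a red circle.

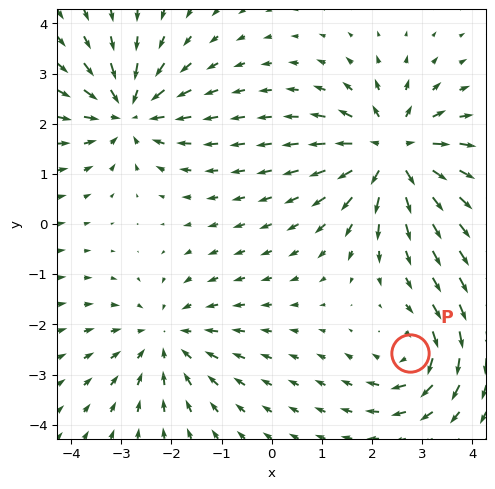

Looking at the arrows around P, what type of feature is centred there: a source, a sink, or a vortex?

At P (2.8, -2.6) the arrows circulate clockwise. Divergence ≈0, curl about -4 — near-zero divergence with nonzero curl is a vortex.

vortex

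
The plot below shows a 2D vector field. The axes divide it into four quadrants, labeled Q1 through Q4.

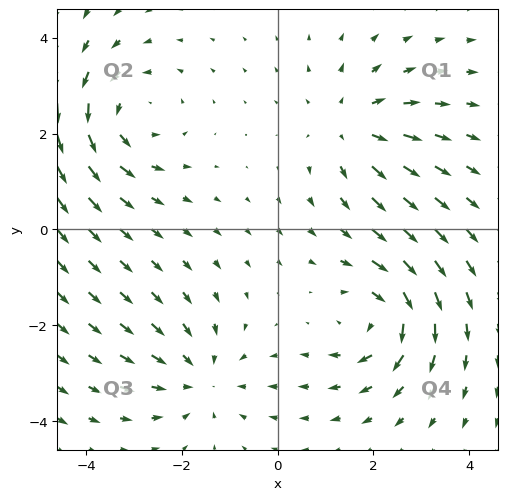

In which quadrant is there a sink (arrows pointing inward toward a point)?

Q3

The sink sits at approximately (-1.6, -3.1), which lies in quadrant Q3. The divergence there is about -3, negative as expected for a sink.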